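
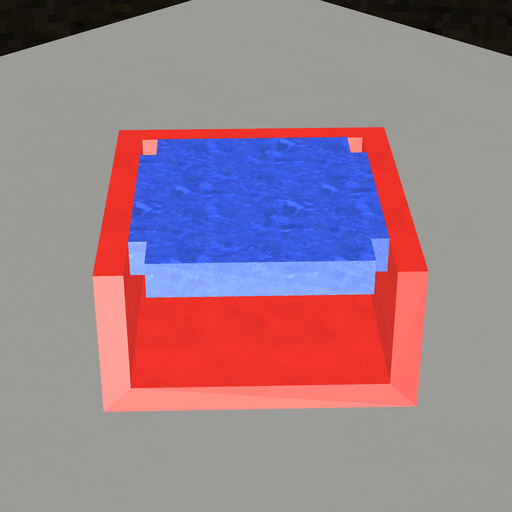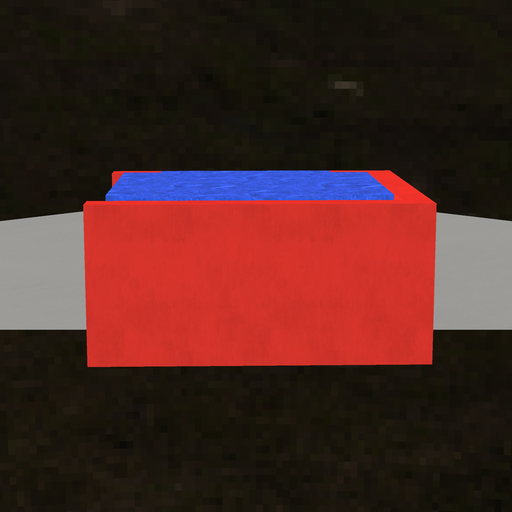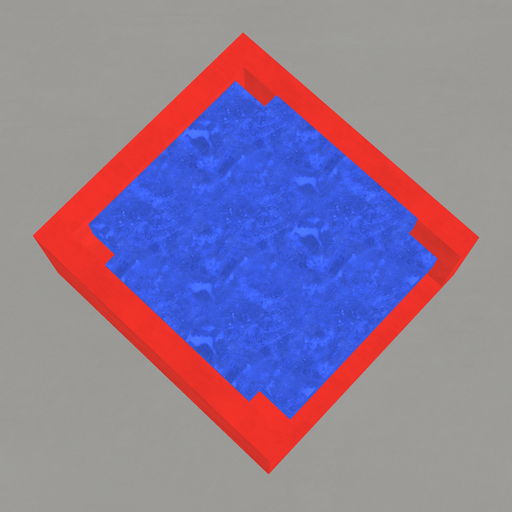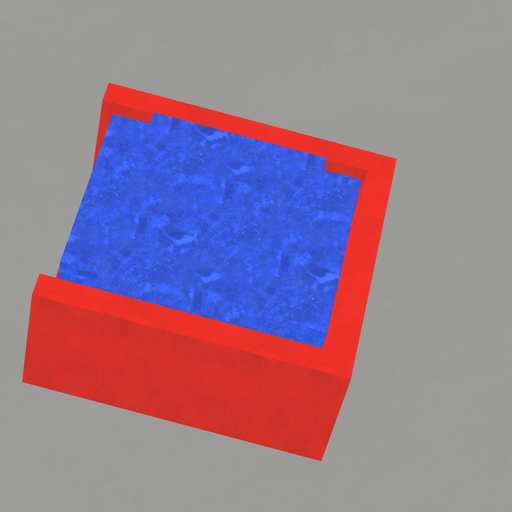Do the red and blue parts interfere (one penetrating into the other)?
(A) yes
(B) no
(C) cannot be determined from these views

(B) no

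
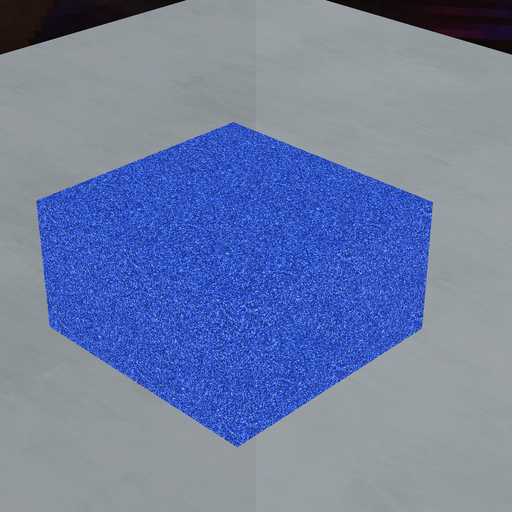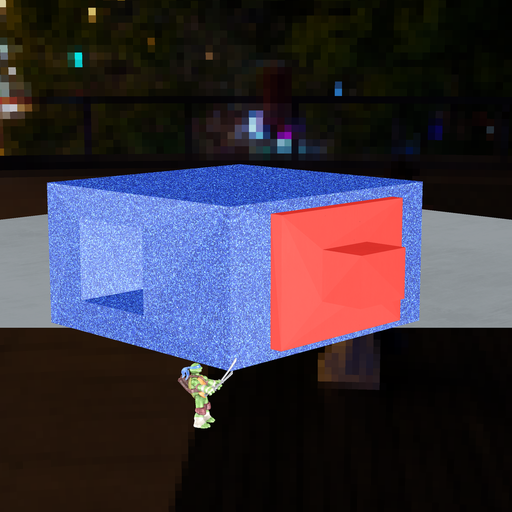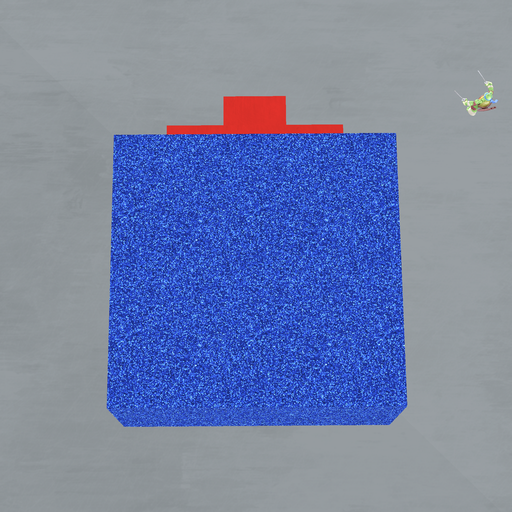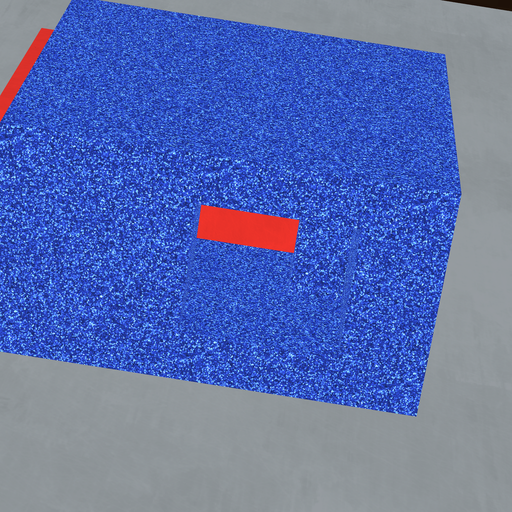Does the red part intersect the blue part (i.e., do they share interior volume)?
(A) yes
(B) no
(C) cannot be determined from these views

(A) yes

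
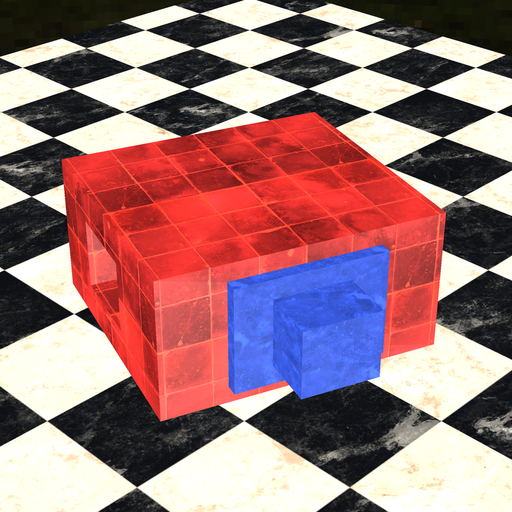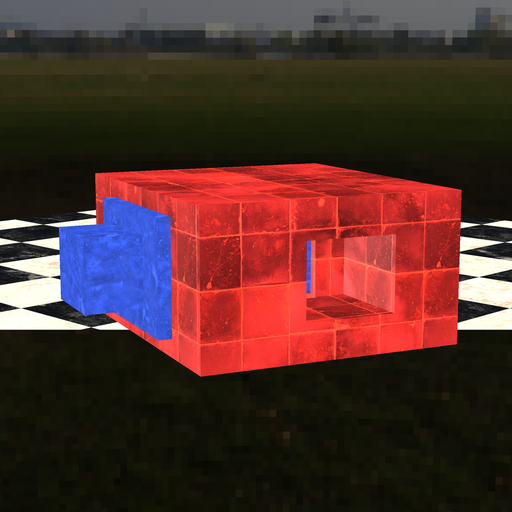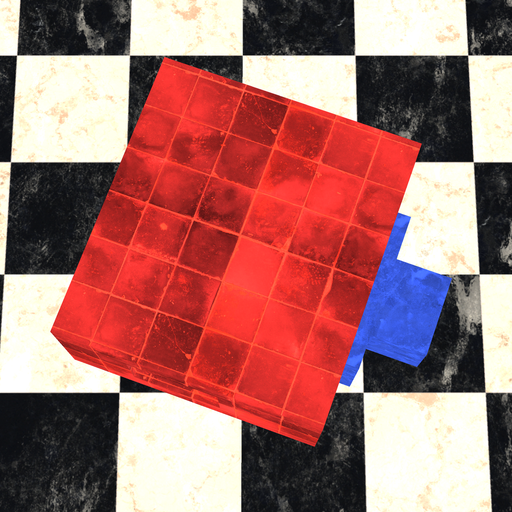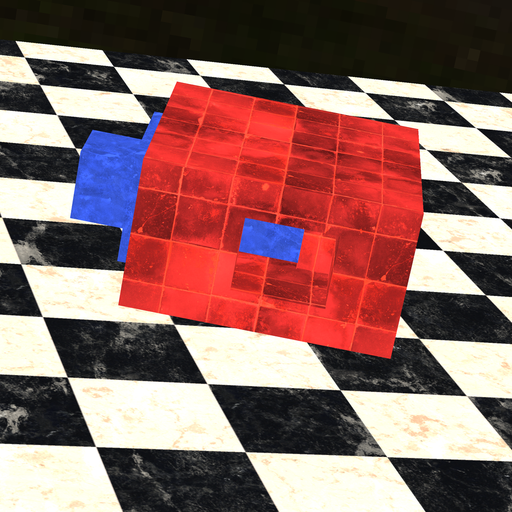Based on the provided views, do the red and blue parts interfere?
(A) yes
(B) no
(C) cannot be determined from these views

(A) yes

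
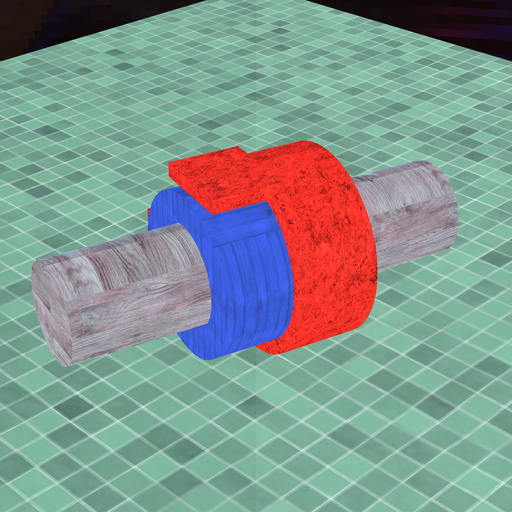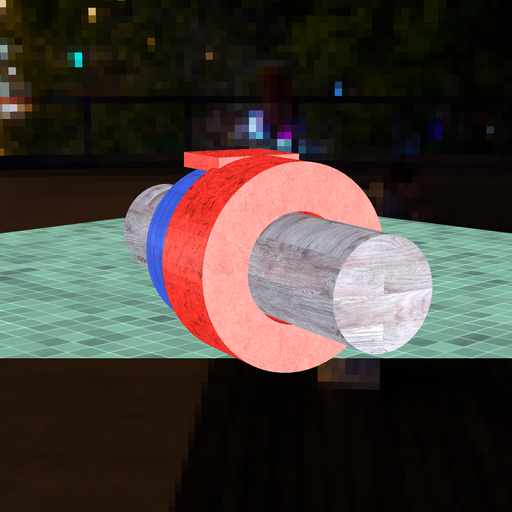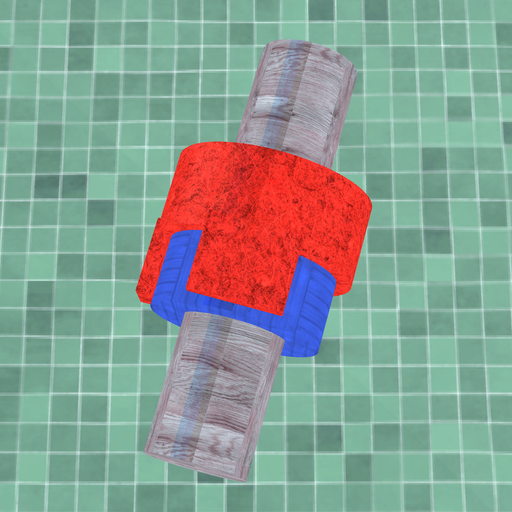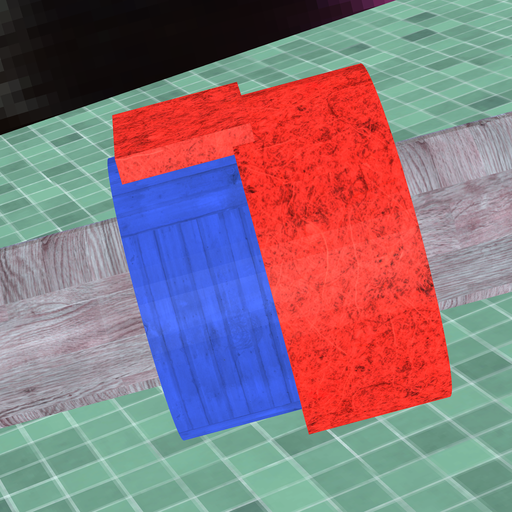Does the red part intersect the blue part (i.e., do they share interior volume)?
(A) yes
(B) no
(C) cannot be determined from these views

(A) yes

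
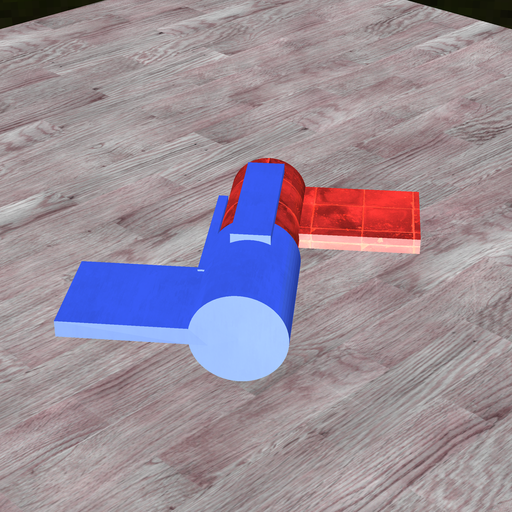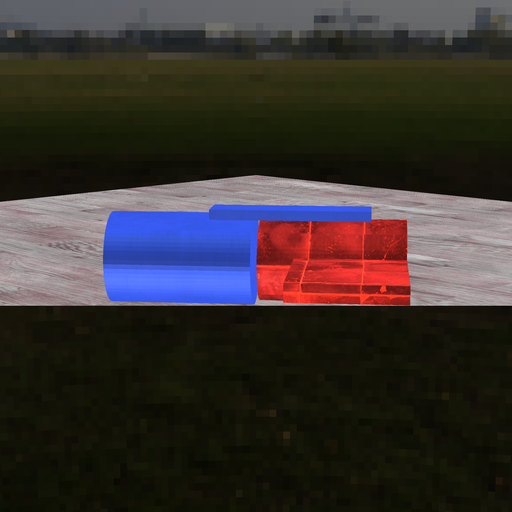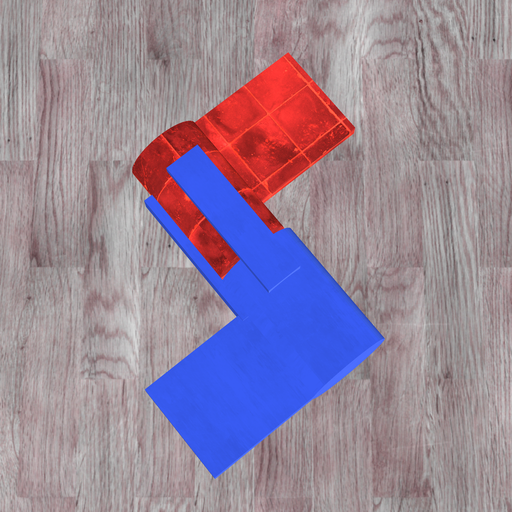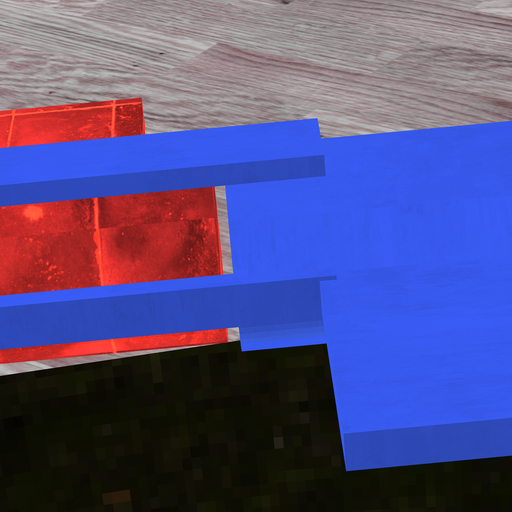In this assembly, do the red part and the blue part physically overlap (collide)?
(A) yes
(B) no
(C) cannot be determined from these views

(B) no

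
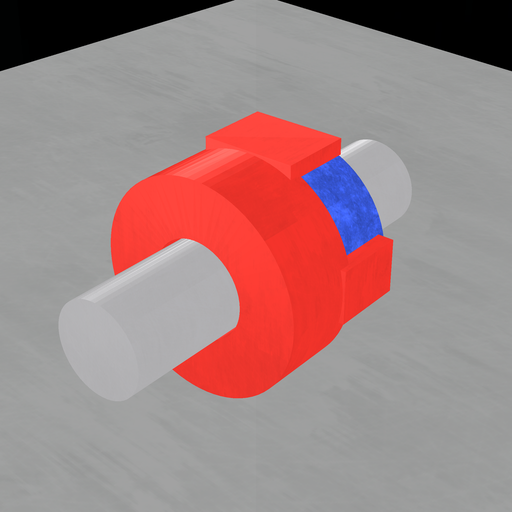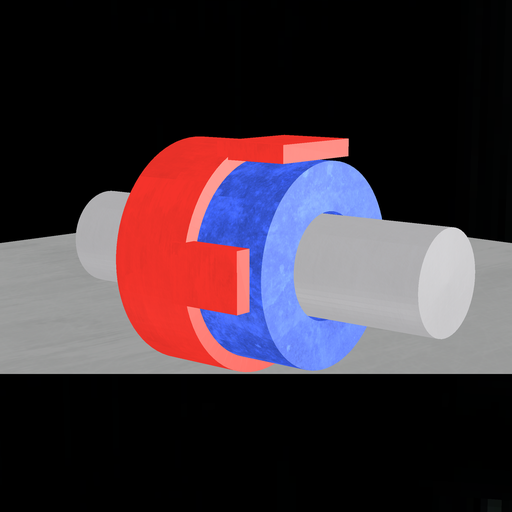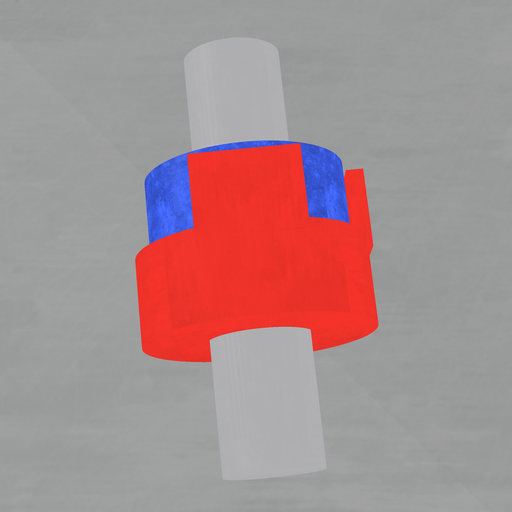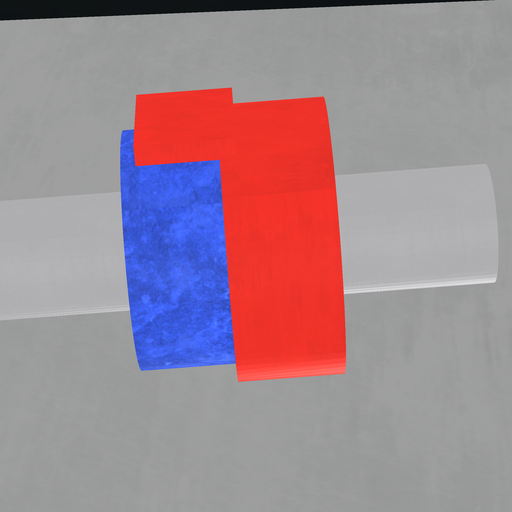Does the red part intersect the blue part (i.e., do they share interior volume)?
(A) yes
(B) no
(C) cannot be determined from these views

(A) yes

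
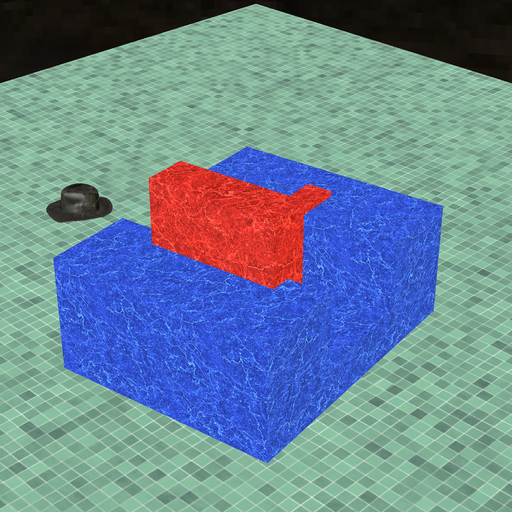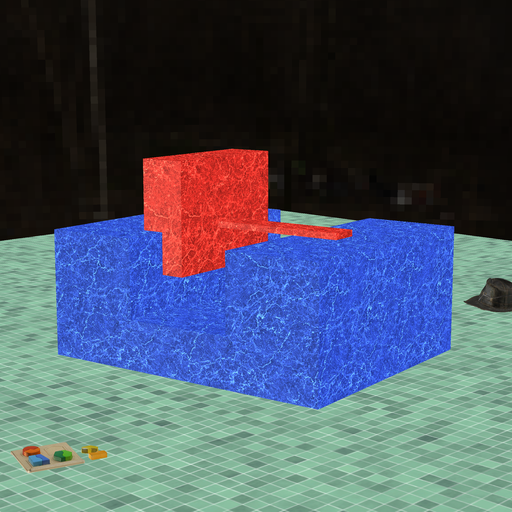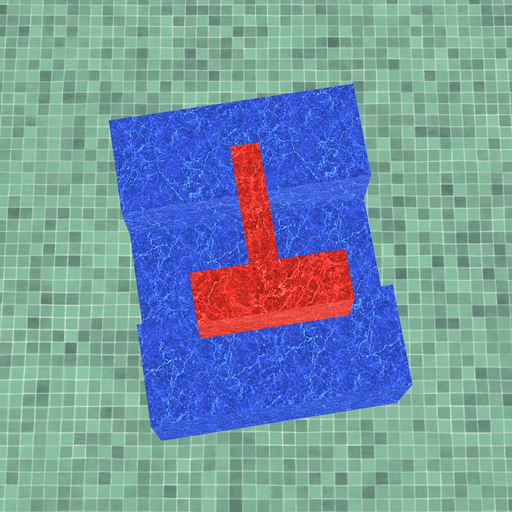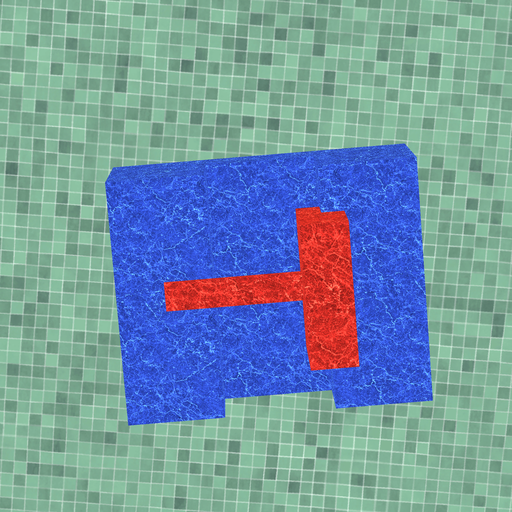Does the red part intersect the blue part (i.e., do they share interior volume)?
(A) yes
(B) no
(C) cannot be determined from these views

(A) yes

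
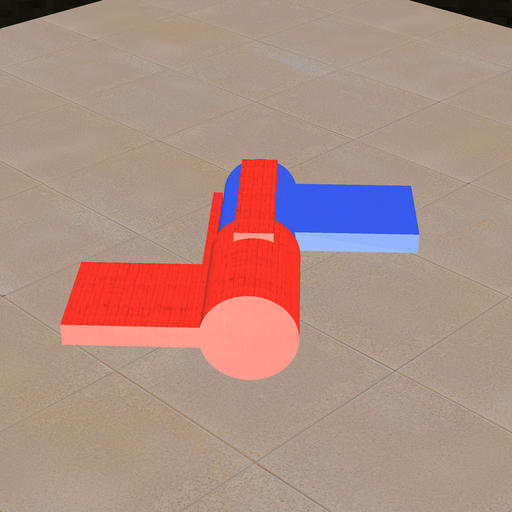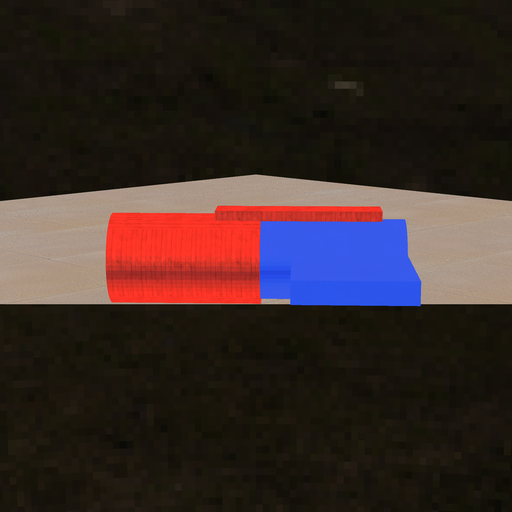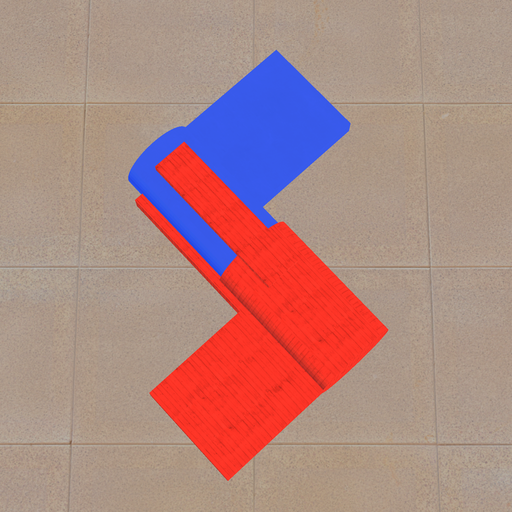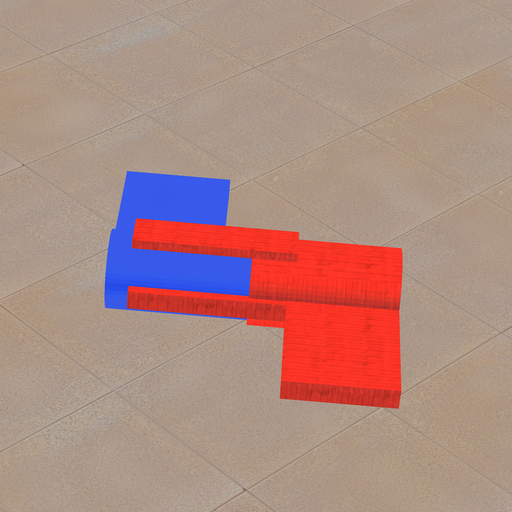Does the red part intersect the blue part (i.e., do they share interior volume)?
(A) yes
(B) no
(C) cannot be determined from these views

(A) yes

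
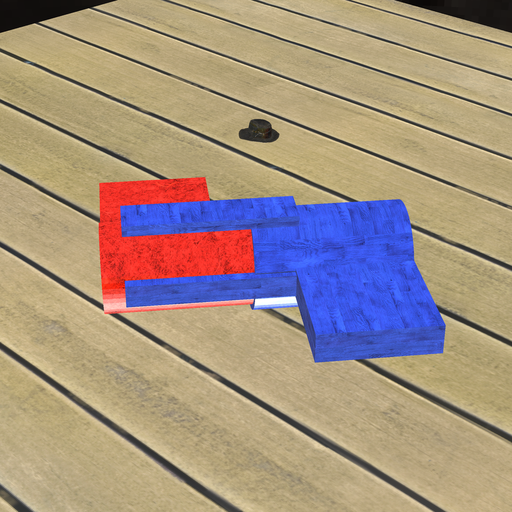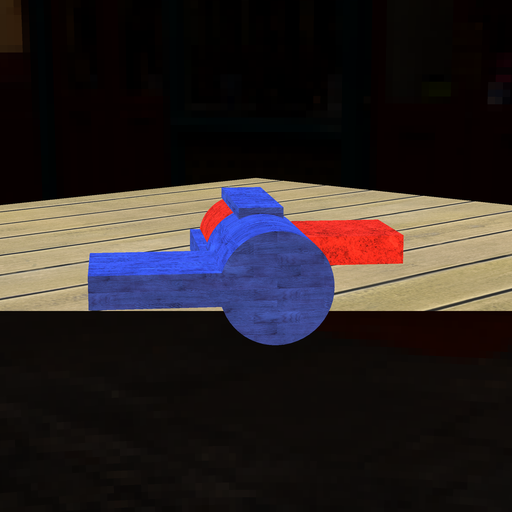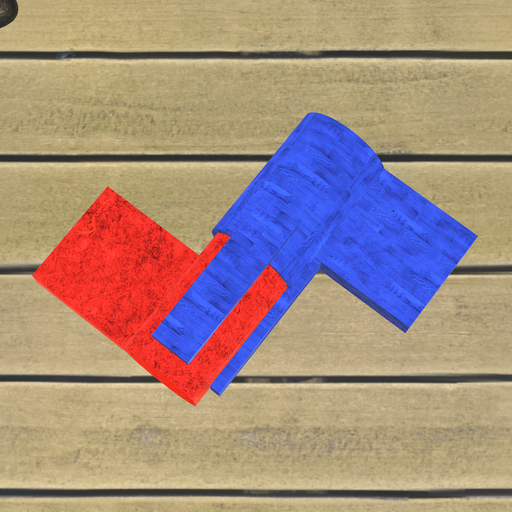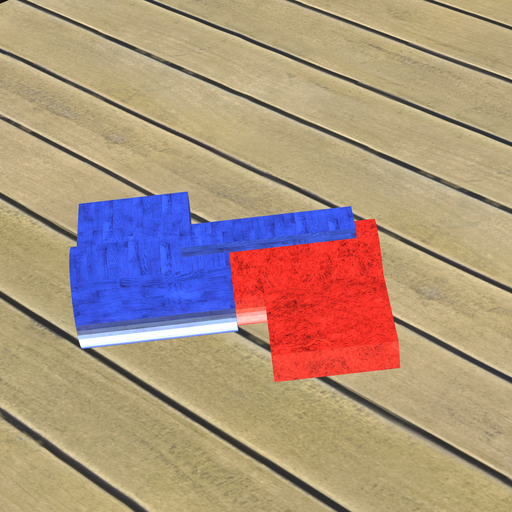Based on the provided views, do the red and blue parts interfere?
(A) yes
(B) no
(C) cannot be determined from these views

(A) yes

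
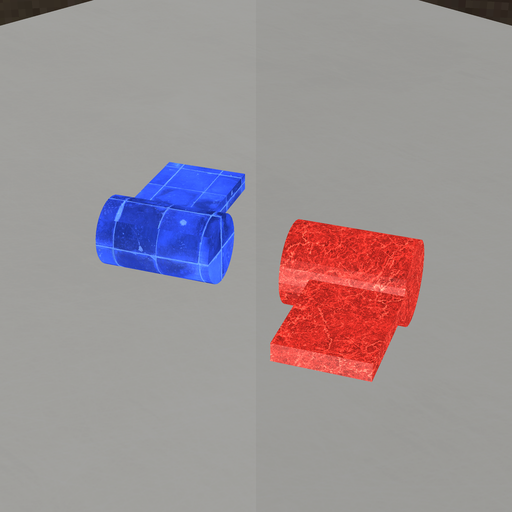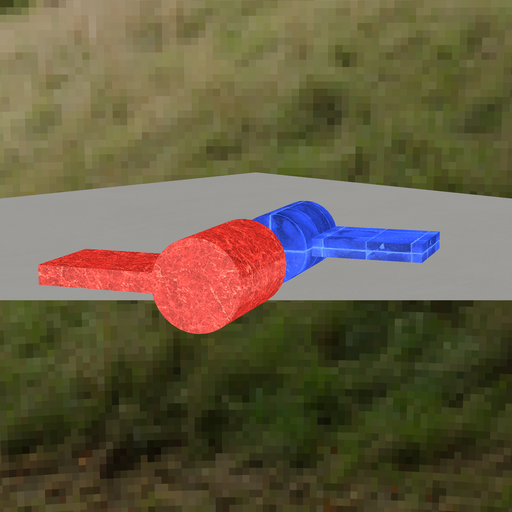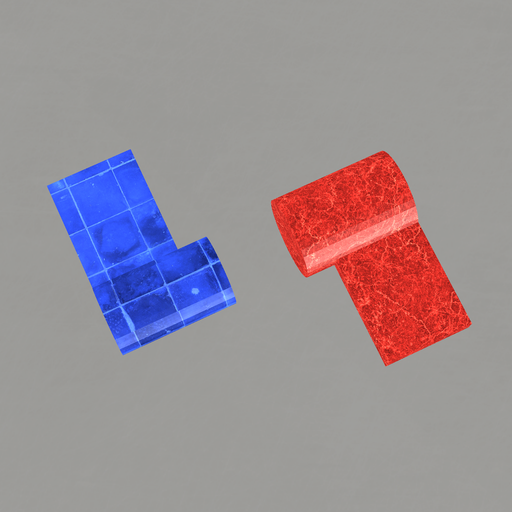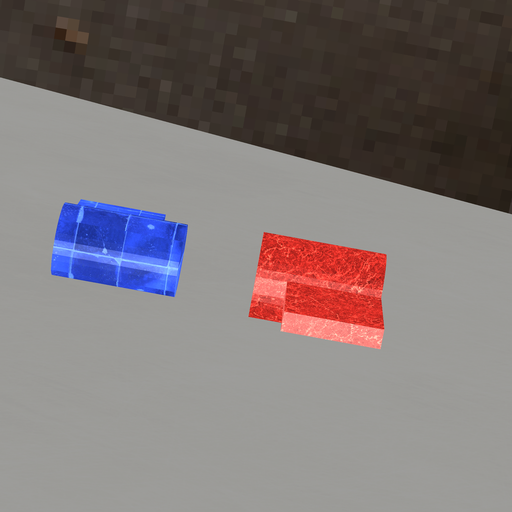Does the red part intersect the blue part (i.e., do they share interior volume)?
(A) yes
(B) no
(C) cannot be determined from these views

(B) no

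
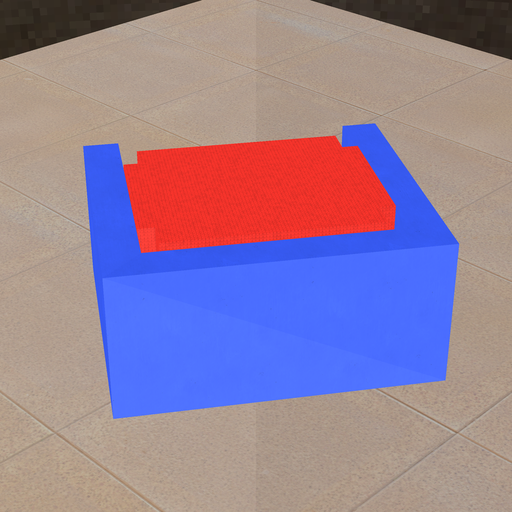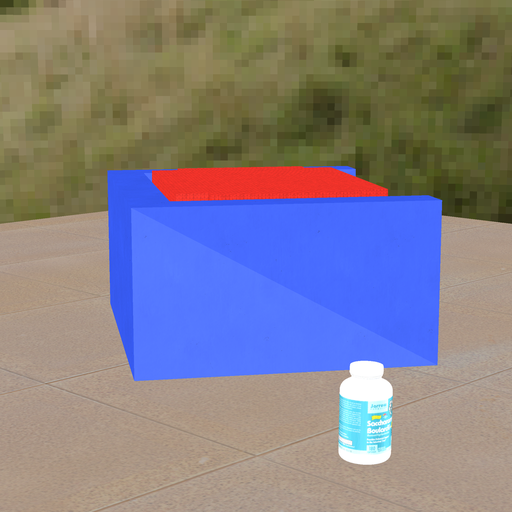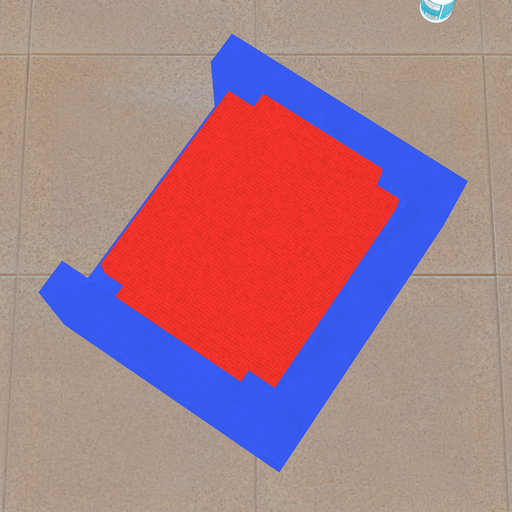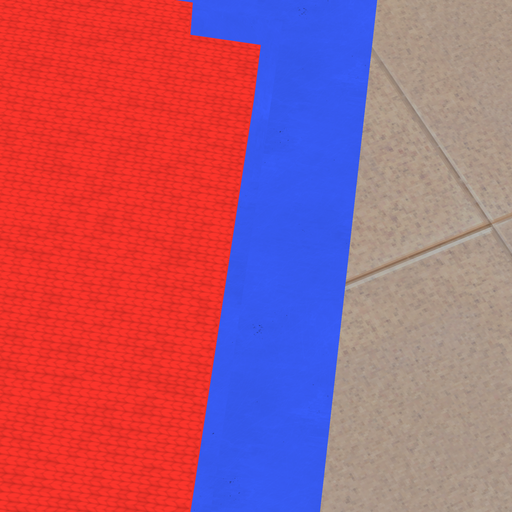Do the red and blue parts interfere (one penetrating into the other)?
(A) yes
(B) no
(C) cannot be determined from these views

(B) no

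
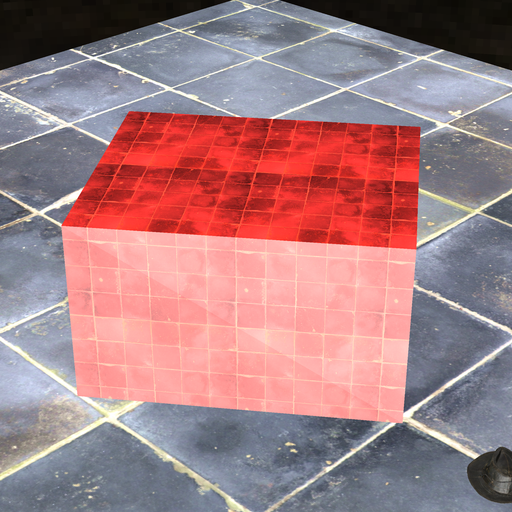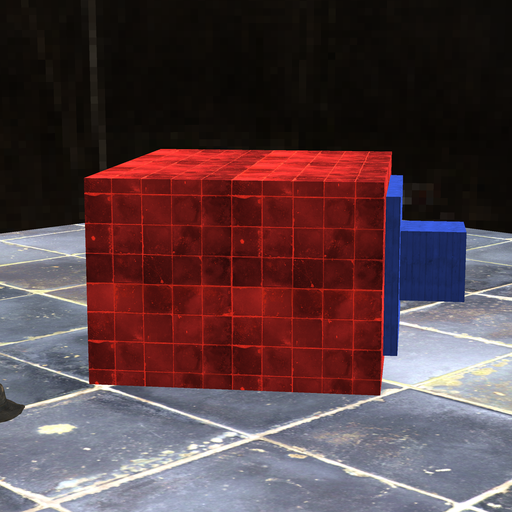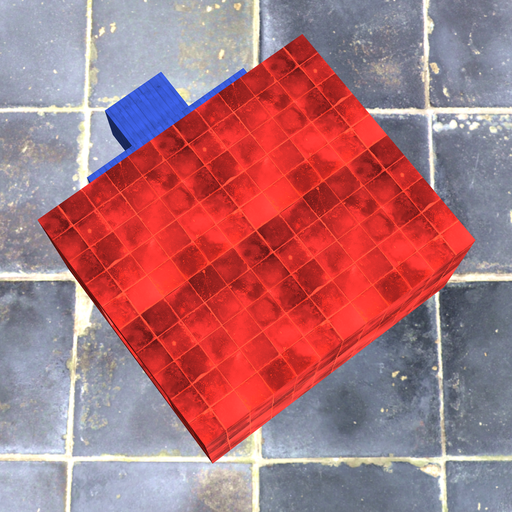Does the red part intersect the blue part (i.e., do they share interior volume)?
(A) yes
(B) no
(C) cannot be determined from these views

(C) cannot be determined from these views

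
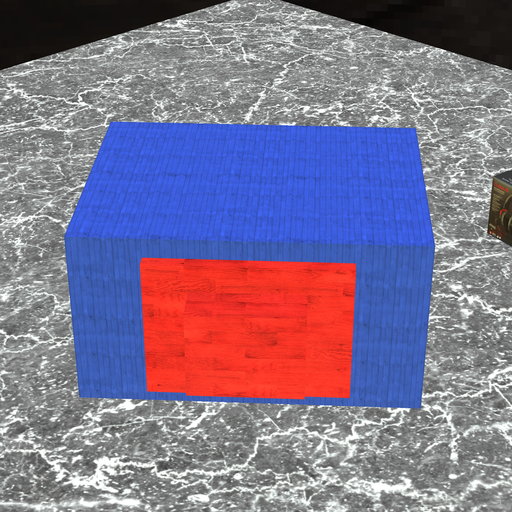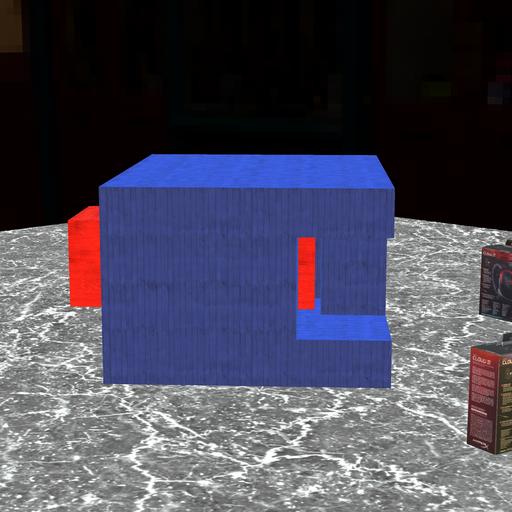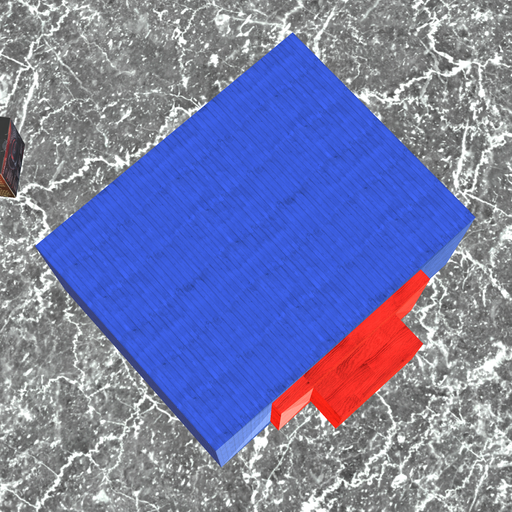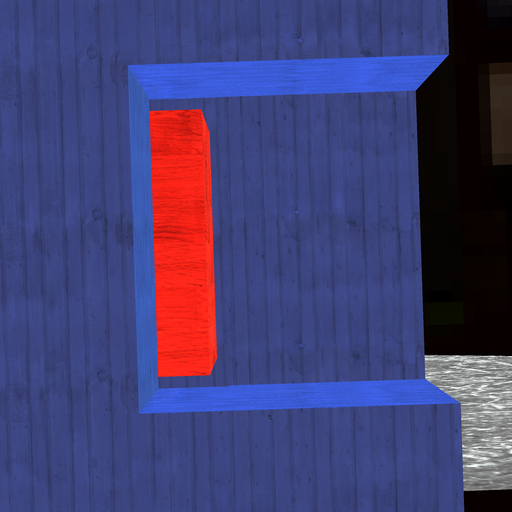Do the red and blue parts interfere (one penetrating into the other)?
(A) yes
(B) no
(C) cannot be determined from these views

(B) no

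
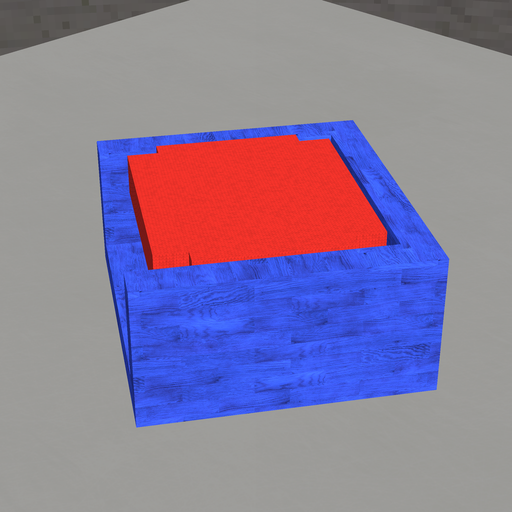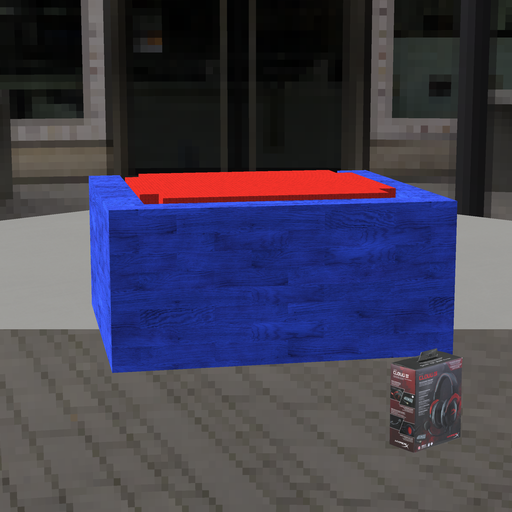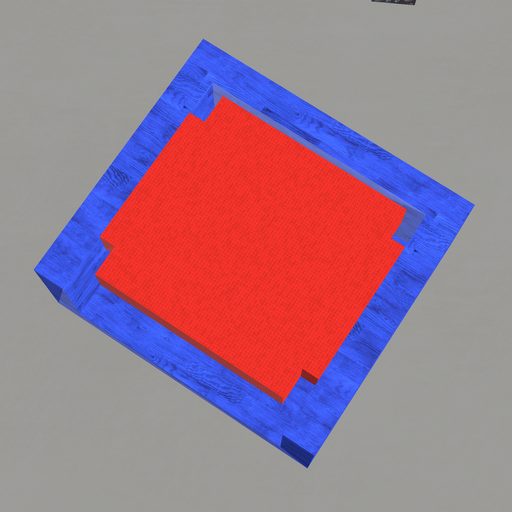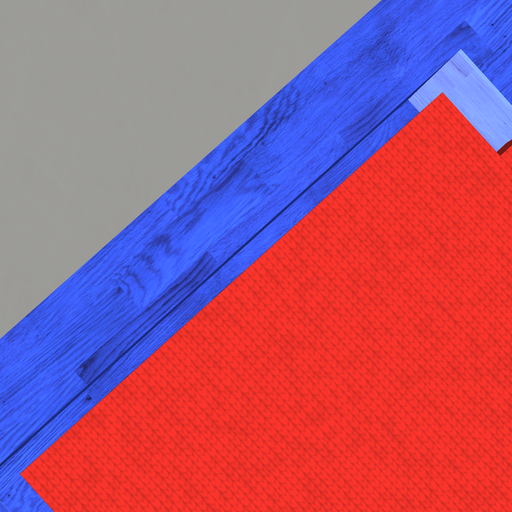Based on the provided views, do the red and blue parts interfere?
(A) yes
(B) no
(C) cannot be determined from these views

(B) no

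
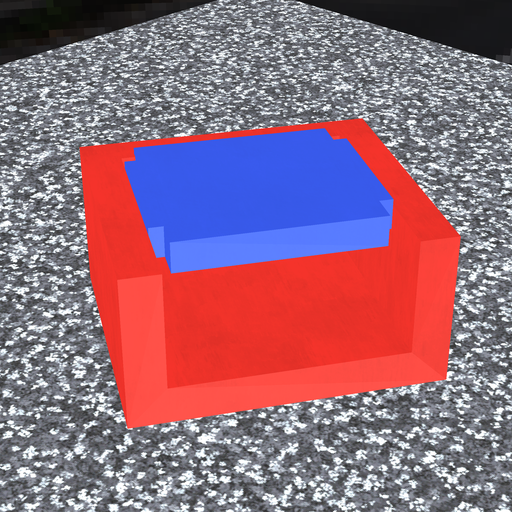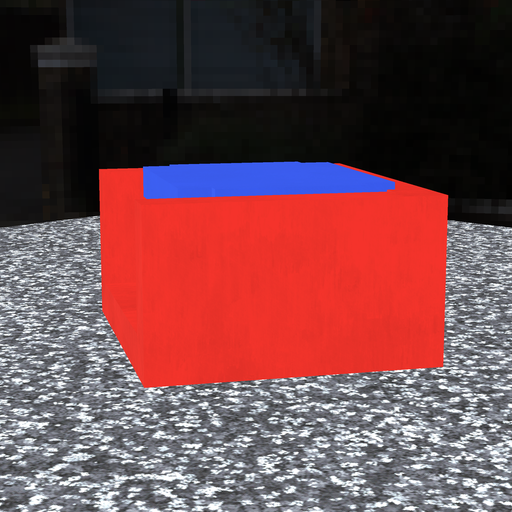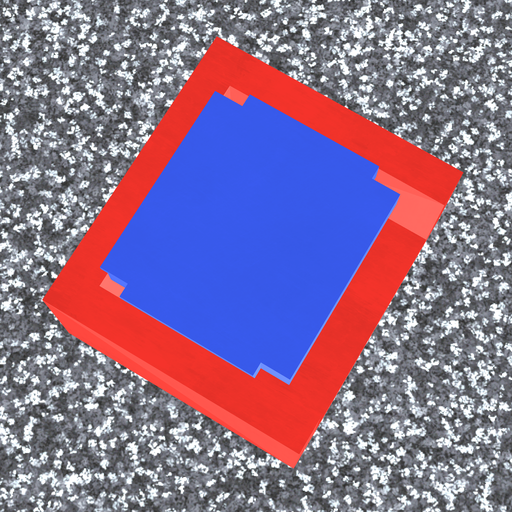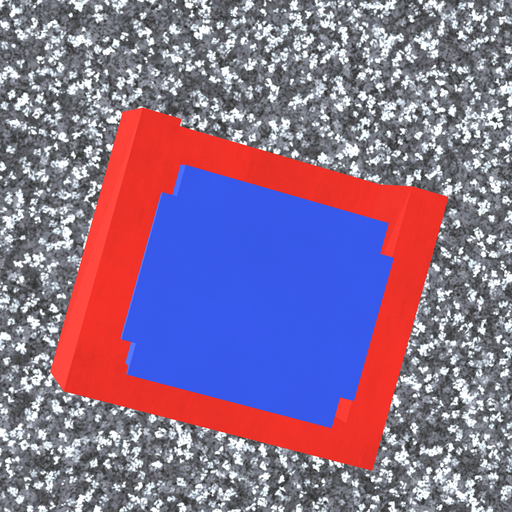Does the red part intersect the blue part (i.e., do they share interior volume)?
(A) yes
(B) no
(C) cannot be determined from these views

(A) yes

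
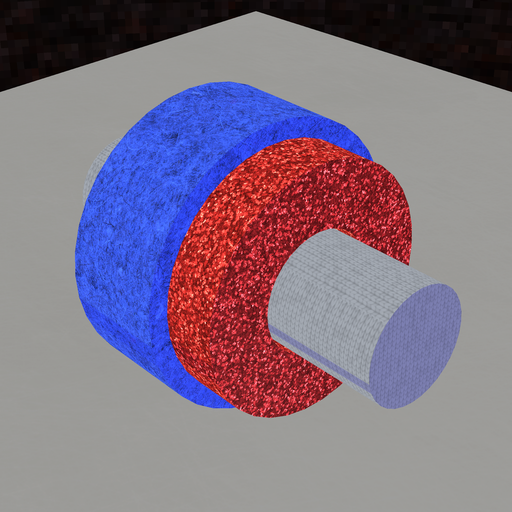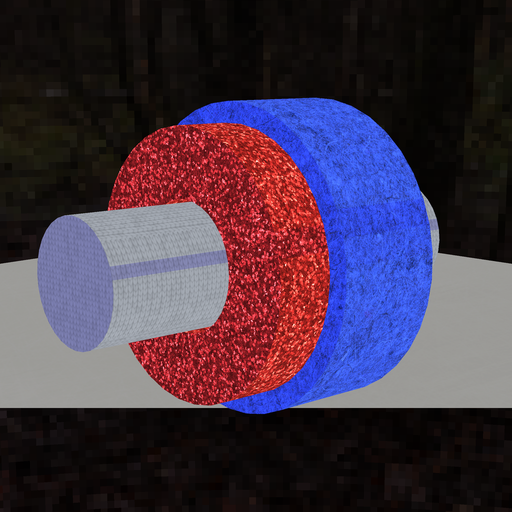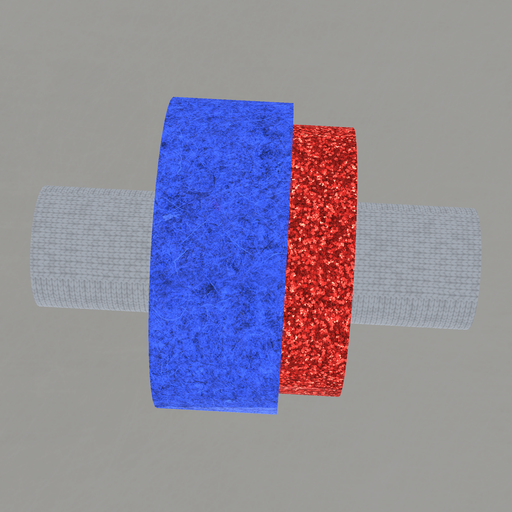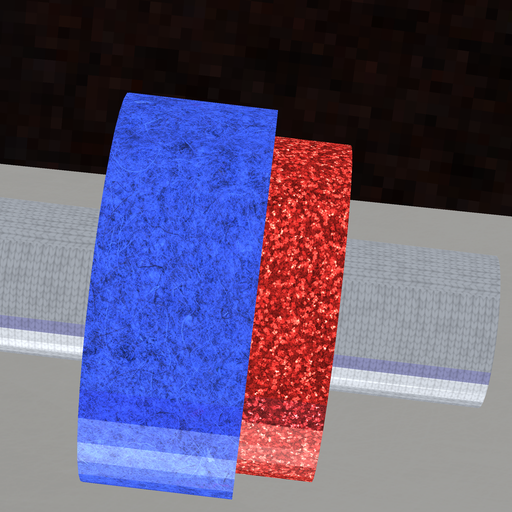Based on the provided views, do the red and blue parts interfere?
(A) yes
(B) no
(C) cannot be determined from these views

(A) yes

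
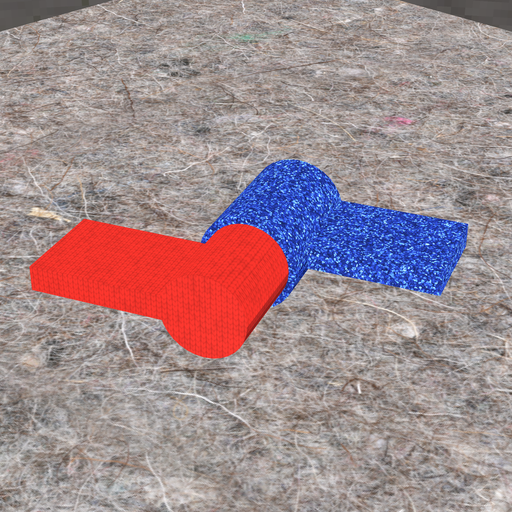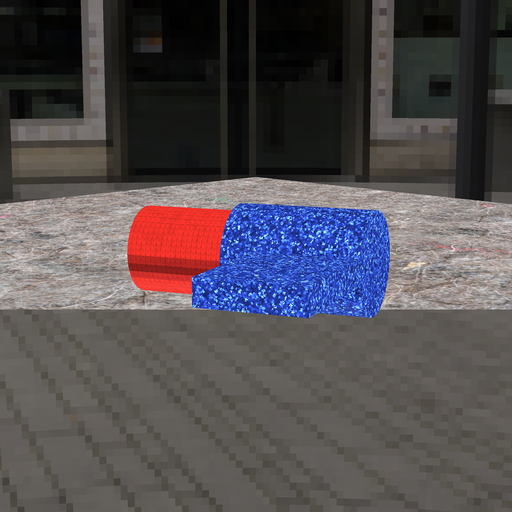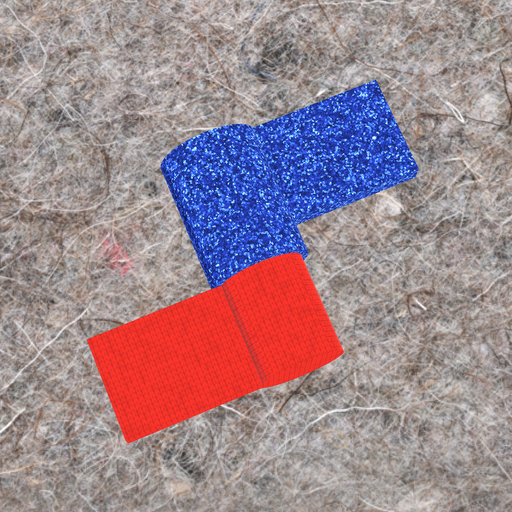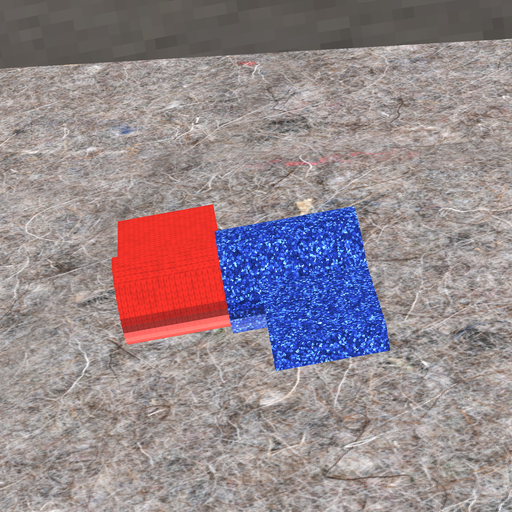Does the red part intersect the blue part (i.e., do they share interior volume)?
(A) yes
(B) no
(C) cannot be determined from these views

(A) yes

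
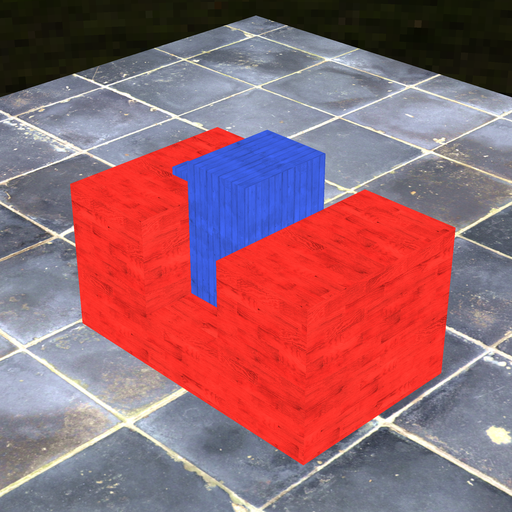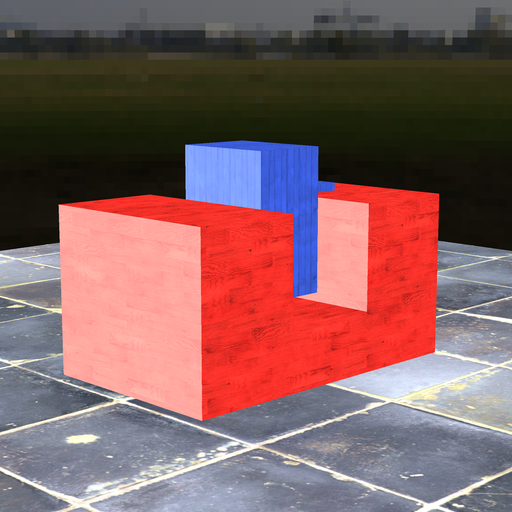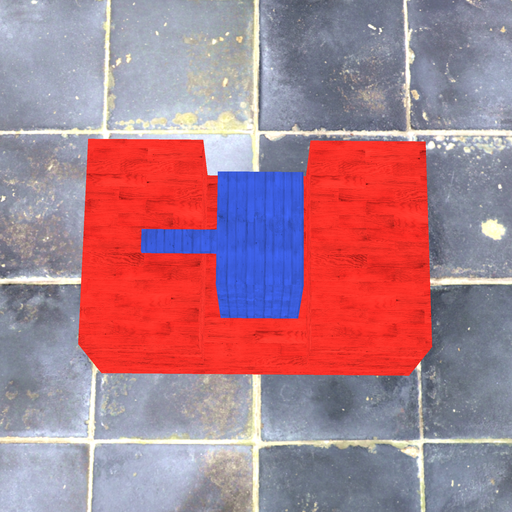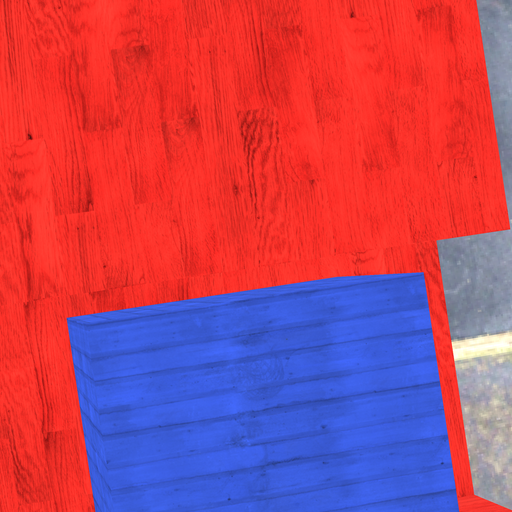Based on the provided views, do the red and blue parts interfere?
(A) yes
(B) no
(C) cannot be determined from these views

(B) no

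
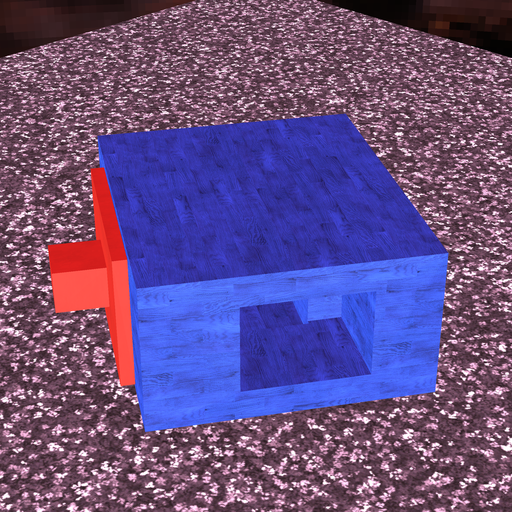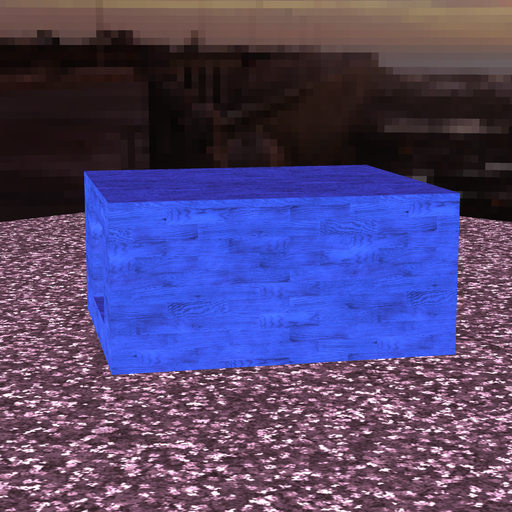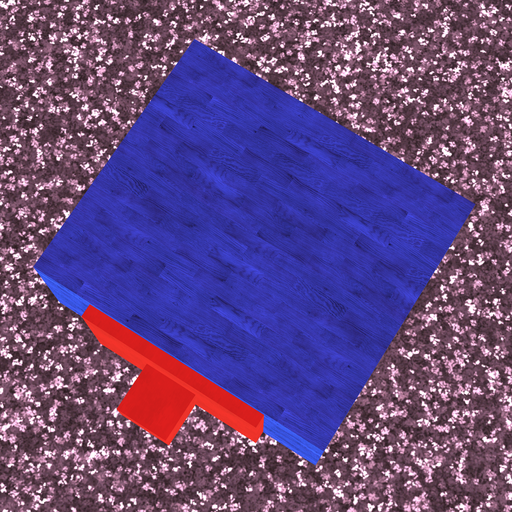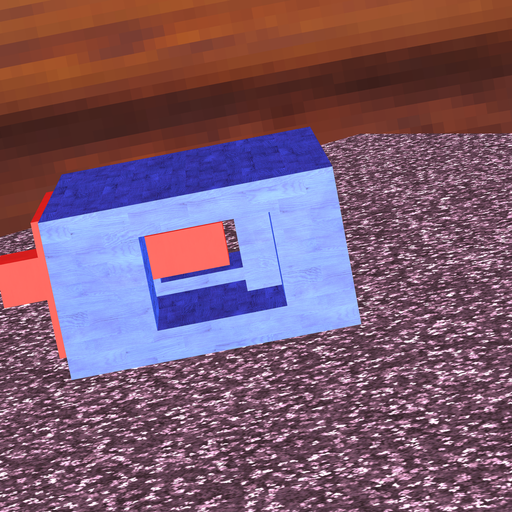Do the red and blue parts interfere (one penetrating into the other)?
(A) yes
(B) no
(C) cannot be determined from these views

(B) no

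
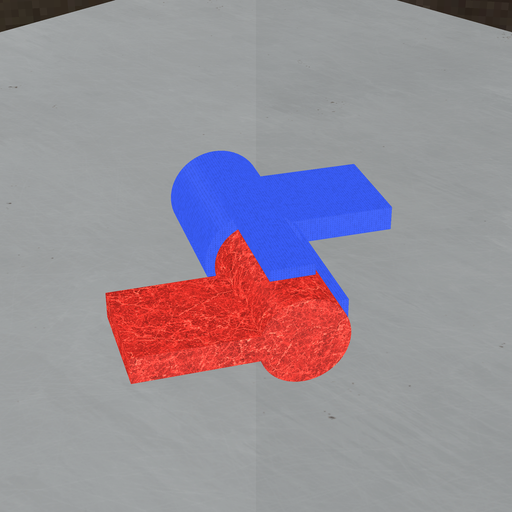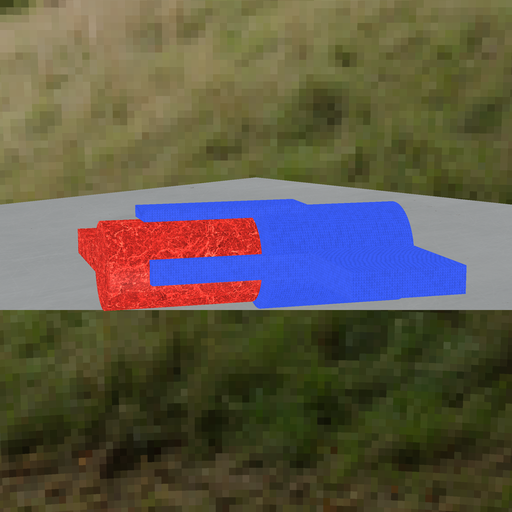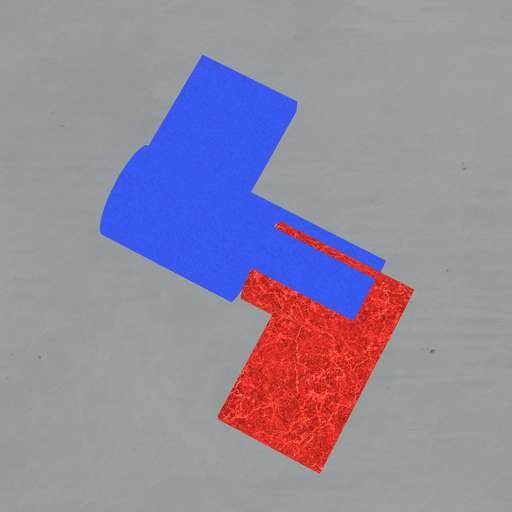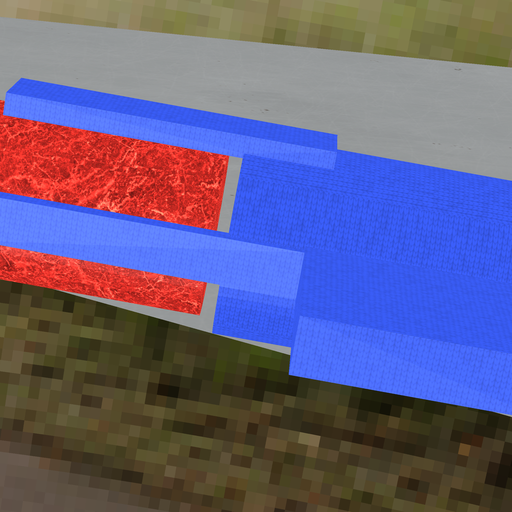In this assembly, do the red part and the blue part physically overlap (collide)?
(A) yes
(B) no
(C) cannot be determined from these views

(B) no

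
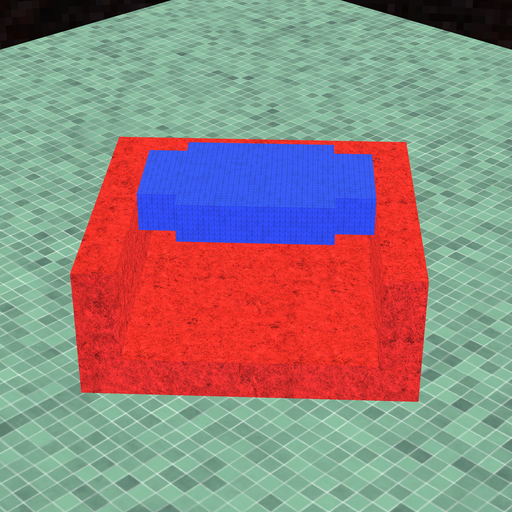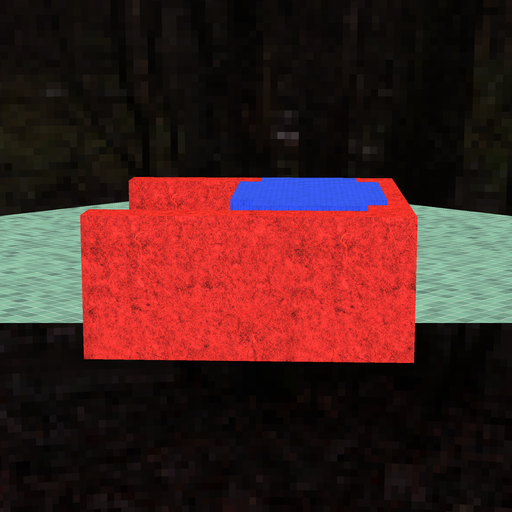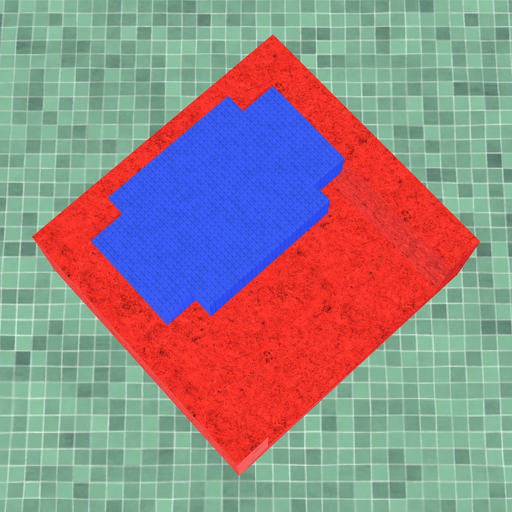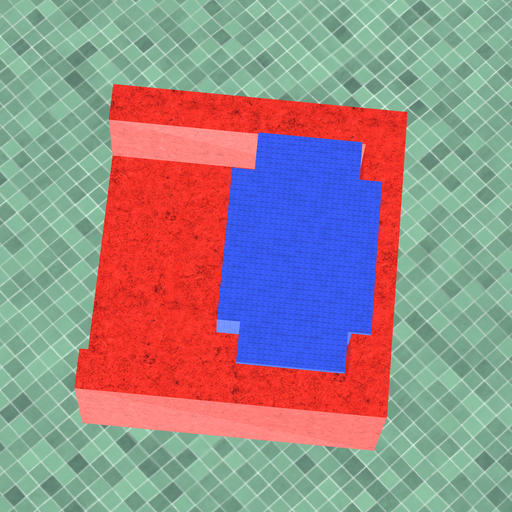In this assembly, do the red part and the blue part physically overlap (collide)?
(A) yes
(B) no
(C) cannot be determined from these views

(A) yes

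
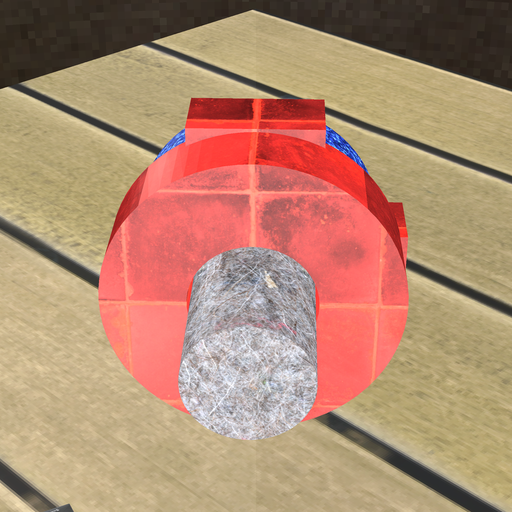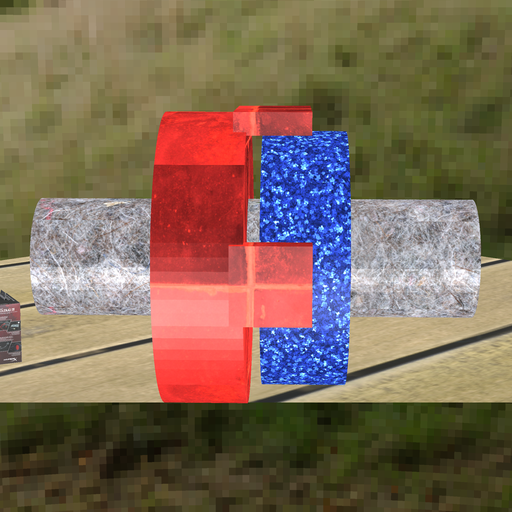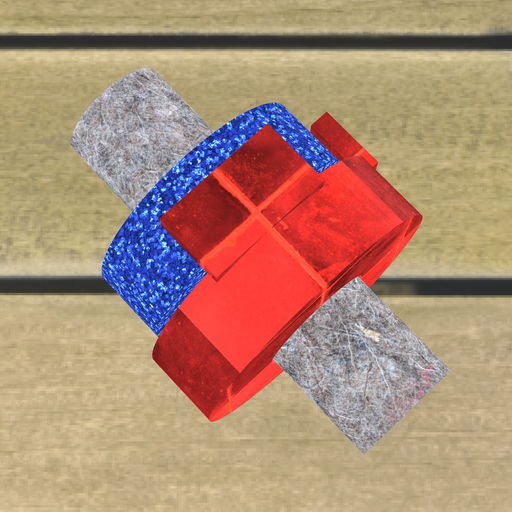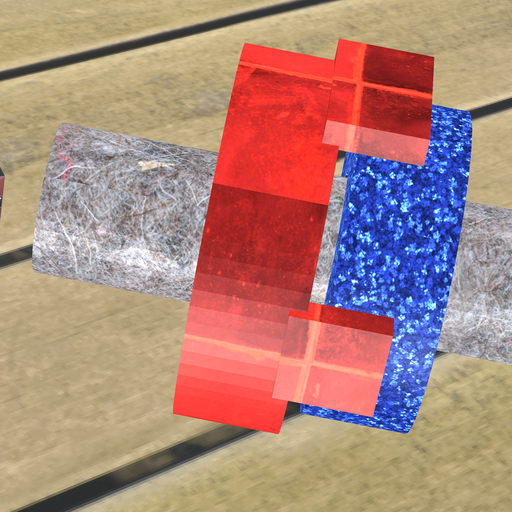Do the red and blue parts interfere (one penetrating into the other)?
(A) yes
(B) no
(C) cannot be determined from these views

(B) no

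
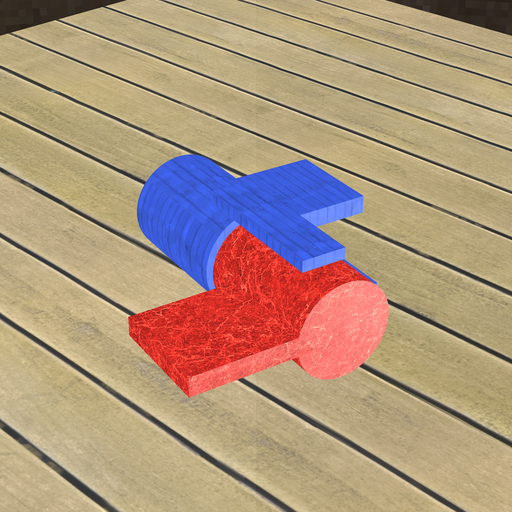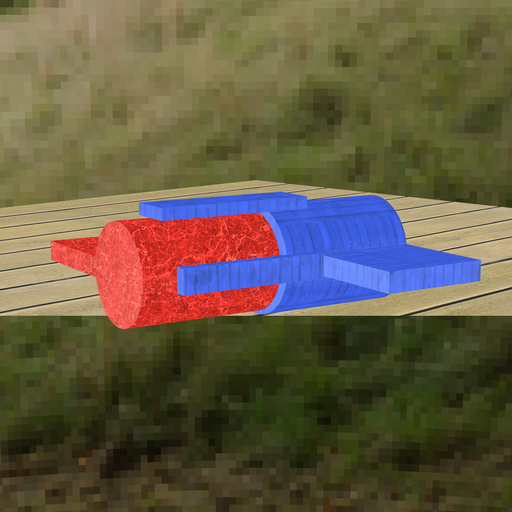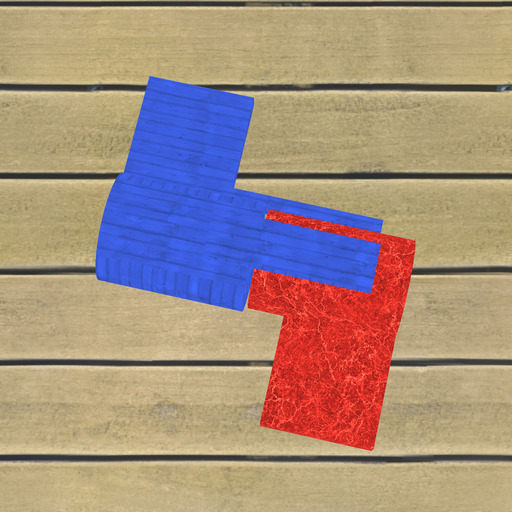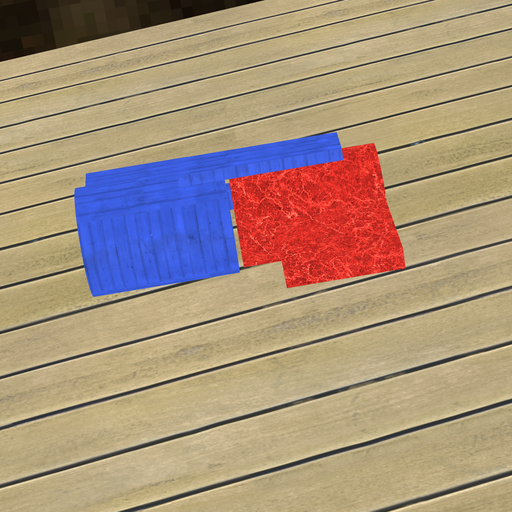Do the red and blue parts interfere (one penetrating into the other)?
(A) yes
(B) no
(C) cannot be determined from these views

(B) no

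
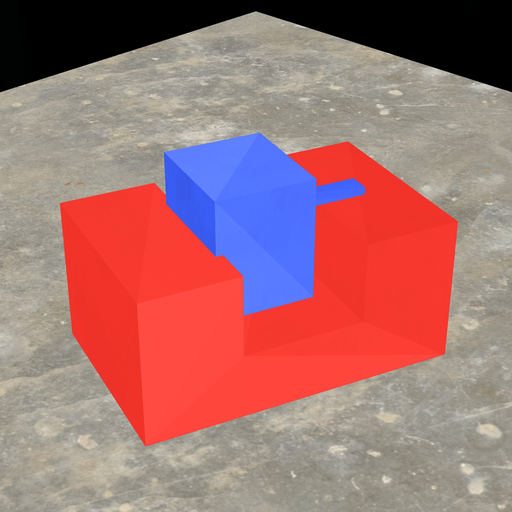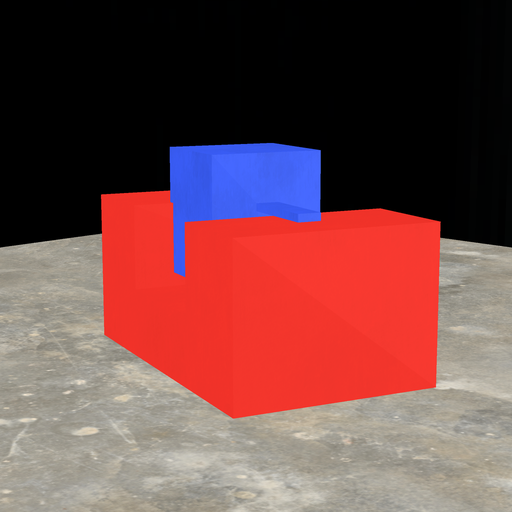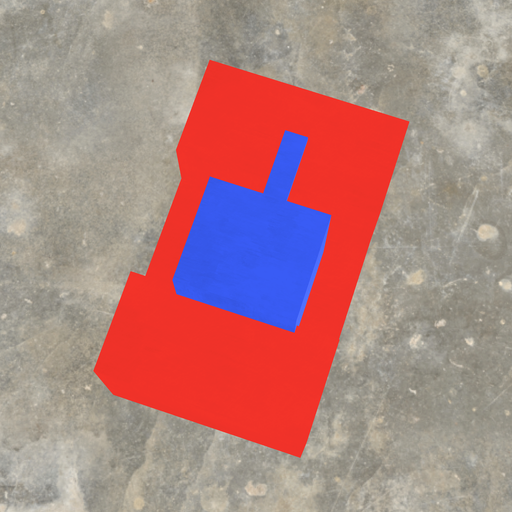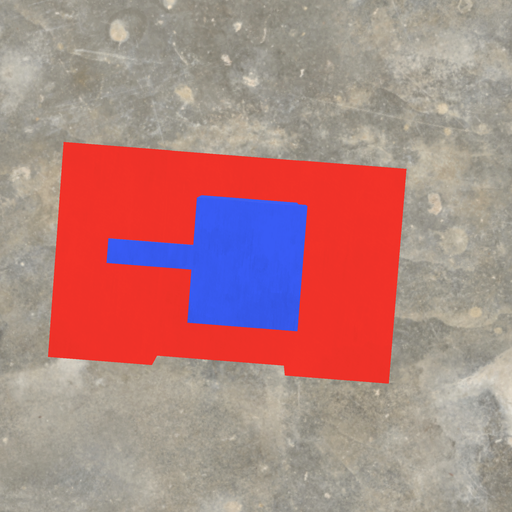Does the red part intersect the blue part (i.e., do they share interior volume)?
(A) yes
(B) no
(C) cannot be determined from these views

(A) yes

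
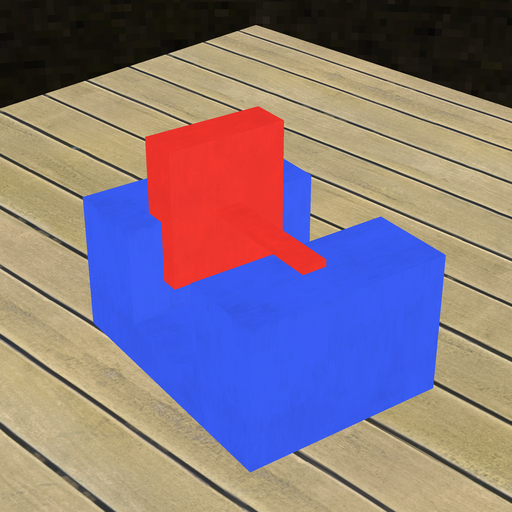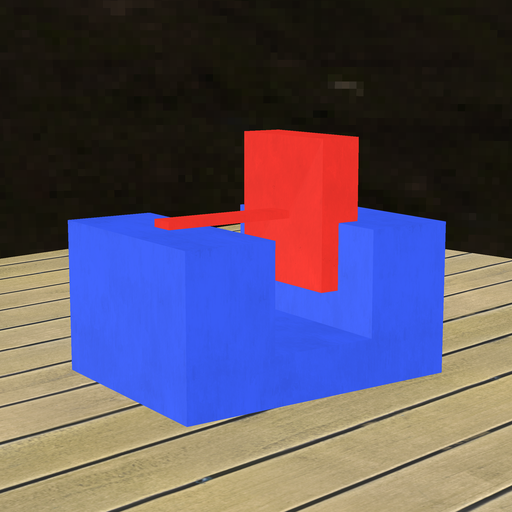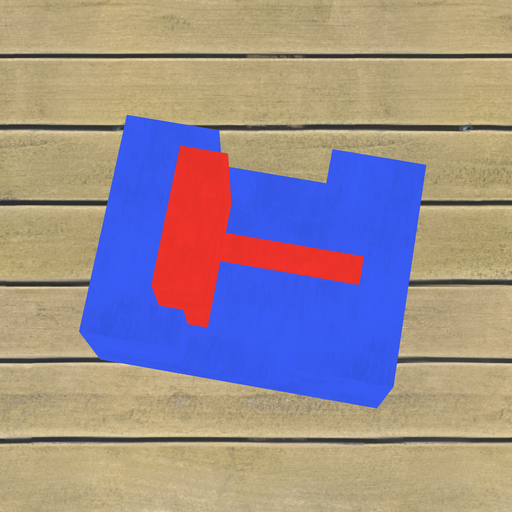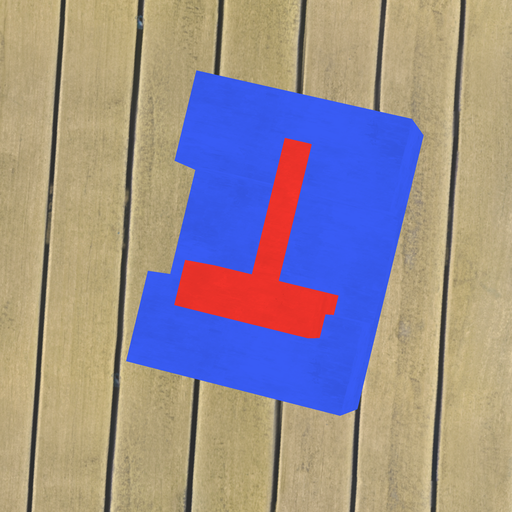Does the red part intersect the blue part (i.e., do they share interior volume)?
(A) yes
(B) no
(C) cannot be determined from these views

(A) yes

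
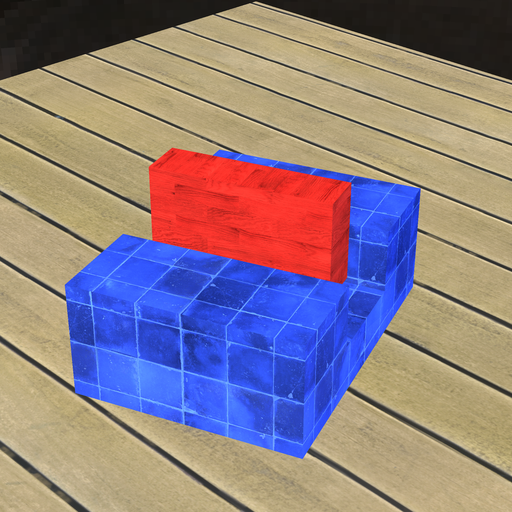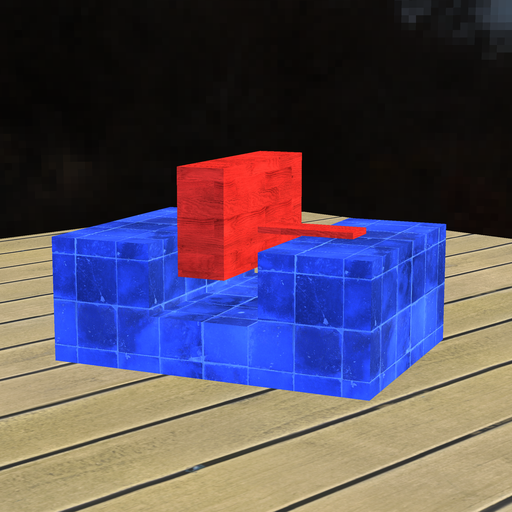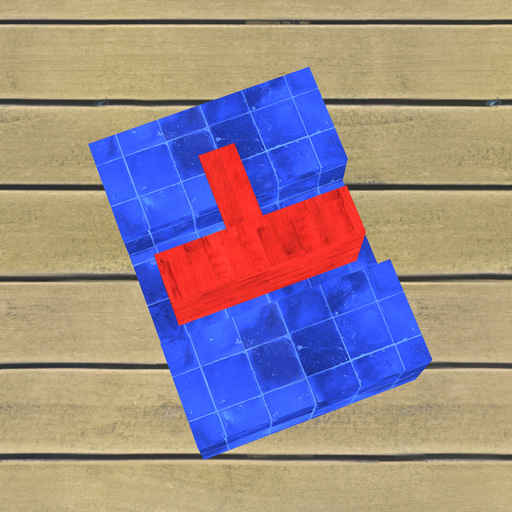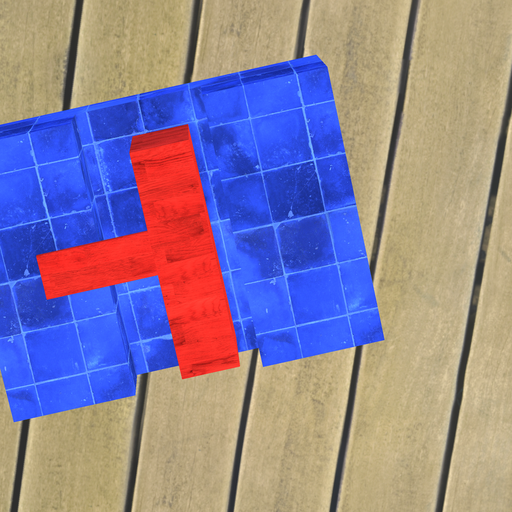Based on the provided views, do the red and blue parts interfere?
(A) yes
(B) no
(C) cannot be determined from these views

(B) no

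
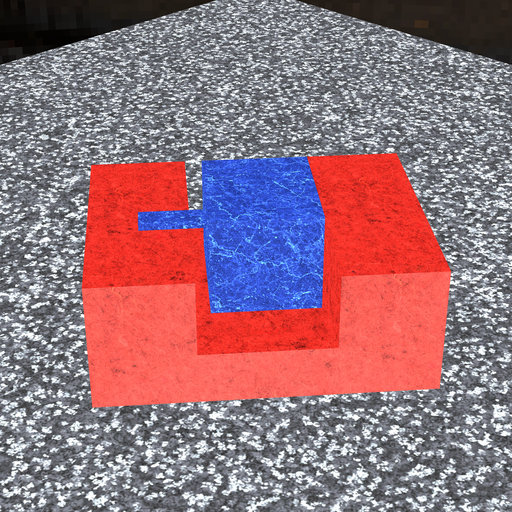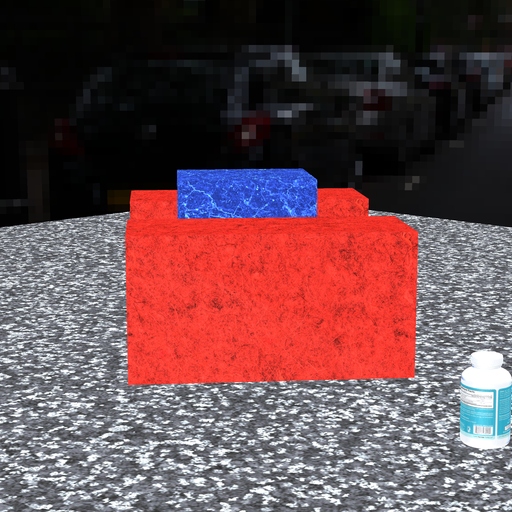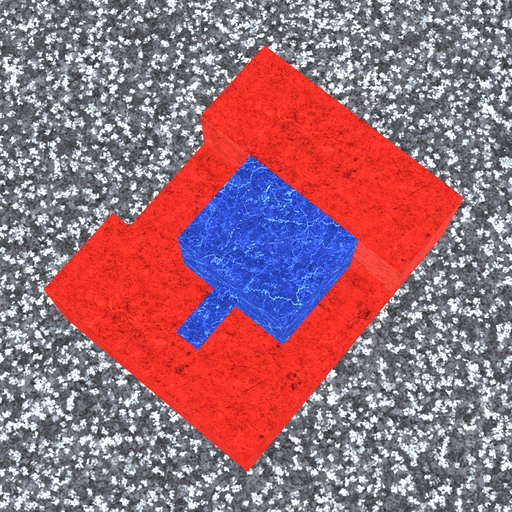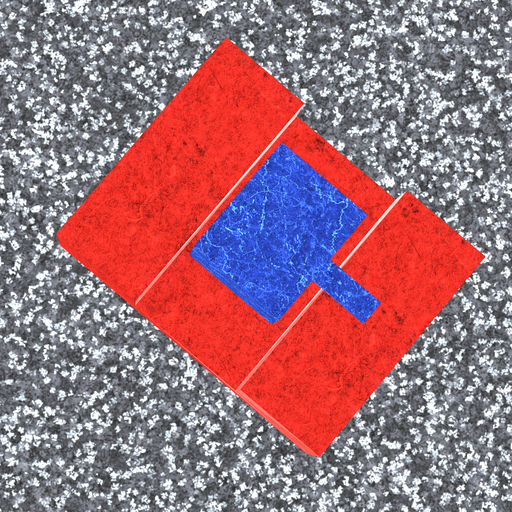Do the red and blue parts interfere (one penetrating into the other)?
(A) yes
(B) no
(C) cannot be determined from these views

(B) no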